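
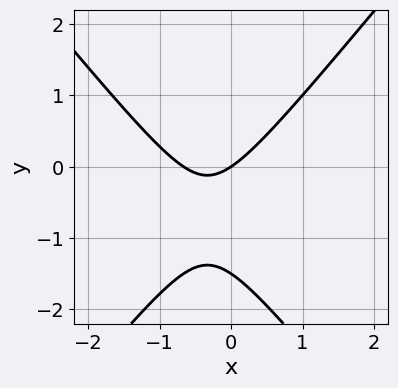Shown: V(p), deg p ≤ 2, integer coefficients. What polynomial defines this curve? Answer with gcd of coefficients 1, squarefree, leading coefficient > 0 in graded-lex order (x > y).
First, the degree is 2 — no degree-1 curve has this shape.
Then, reading off the gridlines: it crosses the x-axis at the gridline x = 0; one y-axis crossing is at y = 0.
Finally, putting this together gives p.

3*x^2 - 2*y^2 + 2*x - 3*y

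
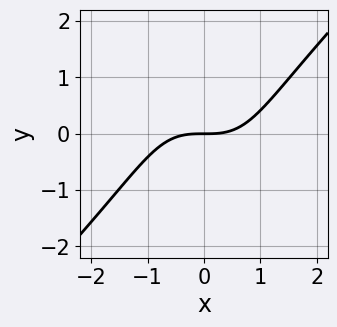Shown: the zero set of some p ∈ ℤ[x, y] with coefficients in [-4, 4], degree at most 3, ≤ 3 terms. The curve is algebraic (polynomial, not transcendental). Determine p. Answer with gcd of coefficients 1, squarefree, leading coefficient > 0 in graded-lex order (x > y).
1. deg p = 3. A generic line meets the curve in up to 3 points.
2. Reading off the gridlines: one y-axis crossing is at y = 0; one x-axis crossing is at x = 0.
3. Assembling these constraints gives the stated polynomial.

x^3 - x*y^2 - 2*y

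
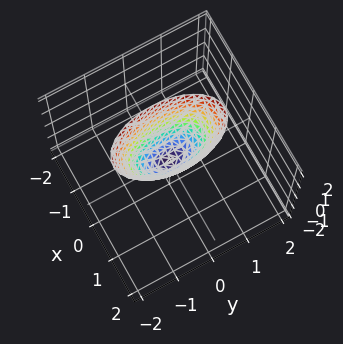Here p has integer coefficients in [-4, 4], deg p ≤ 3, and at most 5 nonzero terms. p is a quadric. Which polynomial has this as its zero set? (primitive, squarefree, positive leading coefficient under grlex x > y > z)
3*x^2 + y^2 - z

Degree: a paraboloid; a quadric, so deg p = 2.
Symmetries: the y ↦ −y reflection is a symmetry, so y appears only in even powers; mirror symmetry x ↦ −x ⇒ only even powers of x.
Against the integer gridlines: it crosses the z-axis at the gridline z = 0; one y-axis crossing is at y = 0; one x-axis crossing is at x = 0.
Assembling these constraints gives the stated polynomial.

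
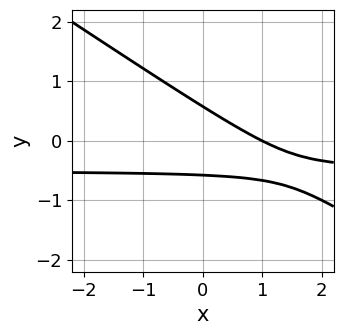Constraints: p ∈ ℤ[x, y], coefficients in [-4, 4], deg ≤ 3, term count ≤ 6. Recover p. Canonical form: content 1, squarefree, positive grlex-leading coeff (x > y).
2*x*y + 3*y^2 + x - 1

1. Degree: the shape is more complex than any degree-1 curve, so deg p = 2.
2. Against the integer gridlines: it crosses the x-axis at the gridline x = 1.
3. These observations pin down the coefficients.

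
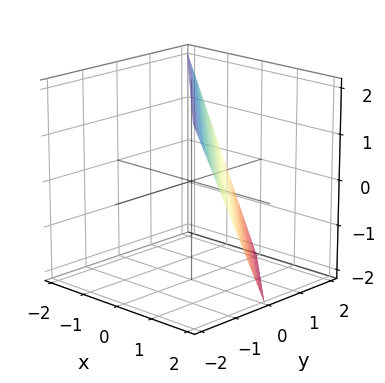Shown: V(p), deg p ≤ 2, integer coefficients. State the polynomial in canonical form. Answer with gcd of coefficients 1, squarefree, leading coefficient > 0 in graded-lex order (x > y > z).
2*x + 2*y + z - 2

First, deg p = 1. The surface is flat (a plane).
Then, from the visible intercepts: it crosses the x-axis at the gridline x = 1; one y-axis crossing is at y = 1; it crosses the z-axis at the gridline z = 2.
Finally, together with the visible shape, these determine p as stated.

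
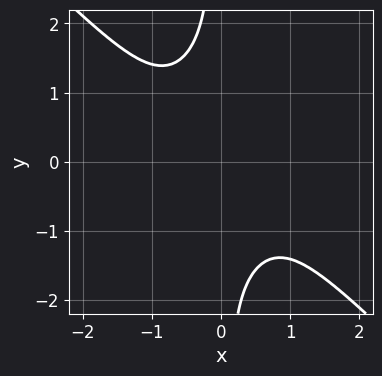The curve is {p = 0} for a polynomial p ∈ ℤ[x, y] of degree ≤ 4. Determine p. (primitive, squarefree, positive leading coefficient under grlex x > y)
1. Degree: a generic line meets the curve in up to 4 points, so deg p = 4.
2. Checking where it meets the axes: it misses every integer gridline on the x-axis; no y-intercept at any integer in the box.
3. Putting this together gives p.

2*x^4 - x^3*y + 3*x*y^3 + y^2 + 3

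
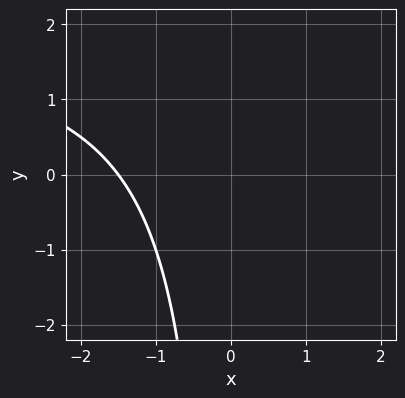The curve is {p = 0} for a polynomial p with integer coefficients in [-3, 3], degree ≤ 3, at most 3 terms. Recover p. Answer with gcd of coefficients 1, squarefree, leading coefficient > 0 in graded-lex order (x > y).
x*y - 2*x - 3

deg p = 2.
From the visible intercepts: the curve avoids every integer y-axis point in the box.
Solving for integer coefficients yields p as stated.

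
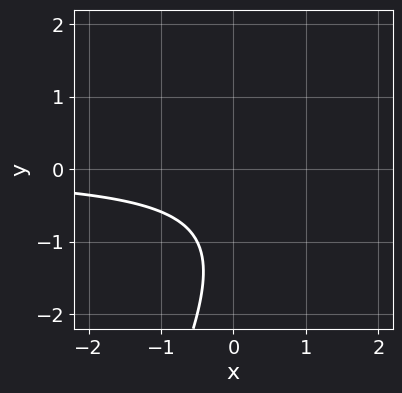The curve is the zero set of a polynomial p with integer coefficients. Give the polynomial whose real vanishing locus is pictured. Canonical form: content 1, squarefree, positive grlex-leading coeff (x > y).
First, degree: no degree-1 curve has this shape, so deg p = 2.
Next, reading off the gridlines: it misses every integer gridline on the y-axis; no x-intercept at any integer in the box.
Finally, solving for integer coefficients yields p as stated.

2*x*y - y^2 - 2*y - 2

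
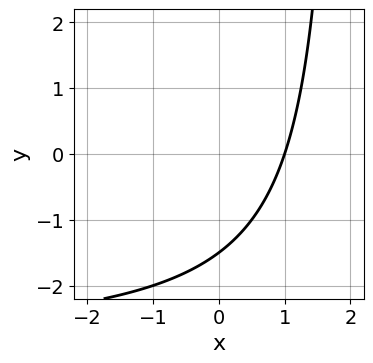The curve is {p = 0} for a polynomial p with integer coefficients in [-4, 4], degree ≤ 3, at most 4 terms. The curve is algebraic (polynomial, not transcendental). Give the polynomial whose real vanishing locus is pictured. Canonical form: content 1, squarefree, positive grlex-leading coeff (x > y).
x*y + 3*x - 2*y - 3

1. deg p = 2. The shape is more complex than any degree-1 curve.
2. Checking where it meets the axes: one x-axis crossing is at x = 1.
3. Fitting integer coefficients to these (and the overall shape) gives p.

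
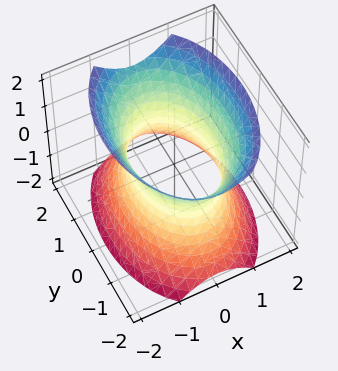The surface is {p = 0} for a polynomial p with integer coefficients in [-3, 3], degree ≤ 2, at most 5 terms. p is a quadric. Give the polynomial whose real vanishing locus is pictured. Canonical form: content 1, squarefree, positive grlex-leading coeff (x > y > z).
2*x^2 + y^2 - z^2 - 2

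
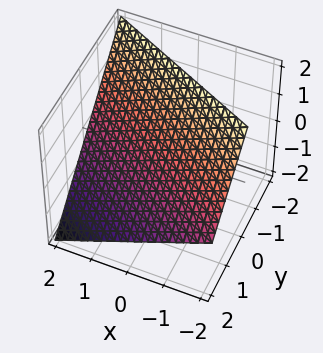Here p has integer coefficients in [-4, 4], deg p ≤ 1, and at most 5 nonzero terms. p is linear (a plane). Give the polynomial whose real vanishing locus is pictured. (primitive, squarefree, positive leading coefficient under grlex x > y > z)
x + 2*y + 2*z - 2

1. The degree is 1 — every cross-section is a straight line — this is a plane.
2. Checking where it meets the axes: it crosses the x-axis at the gridline x = 2; it meets the z-axis at z = 1 (among the integer gridlines).
3. Together with the visible shape, these determine p as stated. Check: (0, 1, 0) on the y-axis lies on the surface, and p(0, 1, 0) = 0. ✓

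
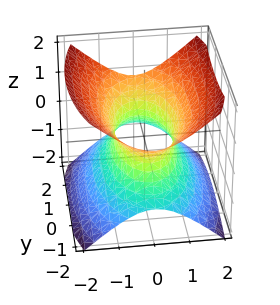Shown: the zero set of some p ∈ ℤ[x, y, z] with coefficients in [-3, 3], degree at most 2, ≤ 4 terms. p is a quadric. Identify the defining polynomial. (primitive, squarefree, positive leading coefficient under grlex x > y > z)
3*x^2 + y^2 - 3*z^2 - 2

1. deg p = 2. An hourglass — one-sheet hyperboloid; a quadric.
2. Symmetries: the x ↦ −x reflection is a symmetry, so x appears only in even powers; mirror symmetry z ↦ −z ⇒ only even powers of z; it's symmetric under y → −y, forcing even powers of y.
3. Reading off the gridlines: no z-intercept at any integer in the box.
4. Together with the visible shape, these determine p as stated.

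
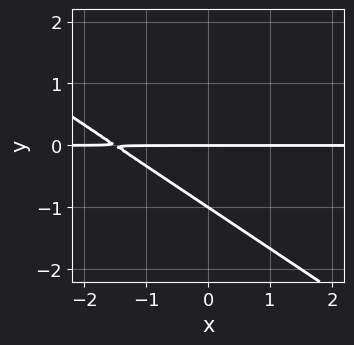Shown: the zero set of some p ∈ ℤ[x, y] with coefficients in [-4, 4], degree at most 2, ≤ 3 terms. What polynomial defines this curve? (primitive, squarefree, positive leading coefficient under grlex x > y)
2*x*y + 3*y^2 + 3*y

deg p = 2.
Checking where it meets the axes: every point of the x-axis in the box is on the curve; the y-axis gridline crossings are at y ∈ {-1, 0}.
Putting this together gives p.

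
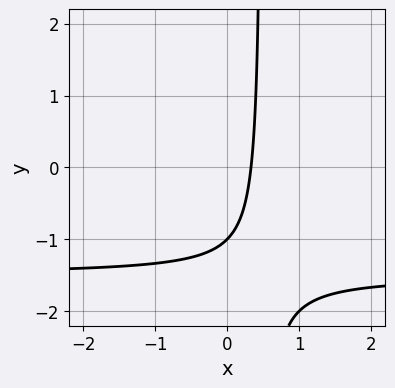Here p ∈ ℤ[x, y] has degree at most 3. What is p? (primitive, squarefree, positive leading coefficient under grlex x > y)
2*x*y + 3*x - y - 1

(a) Degree: the shape is more complex than any degree-1 curve, so deg p = 2.
(b) From the visible intercepts: one y-axis crossing is at y = -1.
(c) The integer polynomial consistent with all of this is the stated p.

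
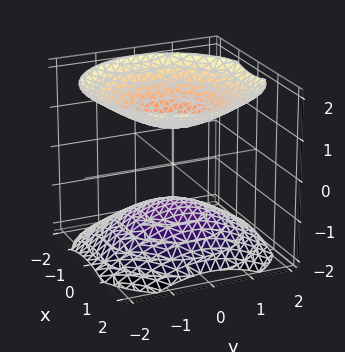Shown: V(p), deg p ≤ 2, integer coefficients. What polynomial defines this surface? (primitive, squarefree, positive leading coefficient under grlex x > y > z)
2*x^2 + 2*y^2 - 3*z^2 + 3

1. The picture has 2 separate pieces.
2. The degree is 2 — no degree-1 surface has this shape.
3. Symmetry: every cross-section ⟂ z is a circle, so x, y appear only via x² + y².
4. Checking where it meets the axes: the z-axis gridline crossings are at z ∈ {-1, 1}; no y-intercept at any integer in the box; no x-intercept at any integer in the box.
5. Fitting integer coefficients to these (and the overall shape) gives p.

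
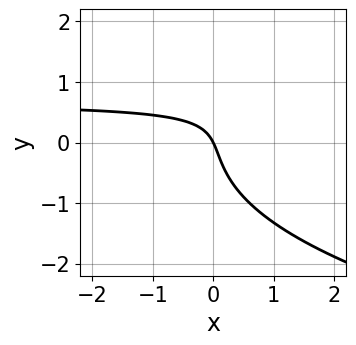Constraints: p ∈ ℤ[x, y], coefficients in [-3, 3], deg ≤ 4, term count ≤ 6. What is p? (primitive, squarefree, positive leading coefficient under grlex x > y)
2*y^3 - 3*x*y + 2*x + y

(a) The degree is 3 — the shape is more complex than any degree-2 curve.
(b) Reading off the gridlines: it meets the y-axis at y = 0 (among the integer gridlines); one x-axis crossing is at x = 0.
(c) Matching integer coefficients to the picture gives p.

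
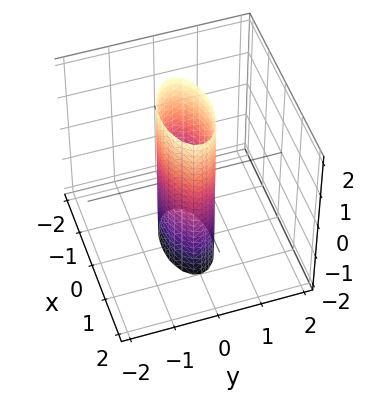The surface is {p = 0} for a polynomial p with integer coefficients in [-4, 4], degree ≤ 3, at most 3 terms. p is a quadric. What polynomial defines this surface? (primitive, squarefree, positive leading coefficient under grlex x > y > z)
x^2 + 3*y^2 - 1

(a) deg p = 2. A cylinder; a quadric.
(b) Symmetries: the z ↦ −z reflection is a symmetry, so z appears only in even powers; it's symmetric under x → −x, forcing even powers of x; mirror symmetry y ↦ −y ⇒ only even powers of y.
(c) Against the integer gridlines: among the integer gridlines, it crosses the x-axis at x ∈ {-1, 1}; it misses every integer gridline on the z-axis.
(d) Putting this together gives p.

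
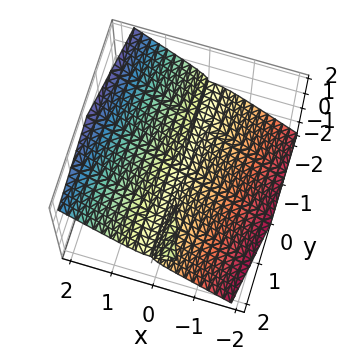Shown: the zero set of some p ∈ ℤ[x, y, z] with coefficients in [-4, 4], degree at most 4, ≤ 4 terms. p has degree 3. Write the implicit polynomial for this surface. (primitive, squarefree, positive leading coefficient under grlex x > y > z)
2*x^3 - x*y*z - 2*z^3

(a) There are 3 components. Treating them together as one polynomial.
(b) deg p = 3. A generic line meets the surface in up to 3 points.
(c) Reading off the gridlines: one x-axis crossing is at x = 0; it crosses the z-axis at the gridline z = 0.
(d) The integer polynomial consistent with all of this is the stated p. Check: (0, 2, 0) on the y-axis lies on the surface, and p(0, 2, 0) = 0. ✓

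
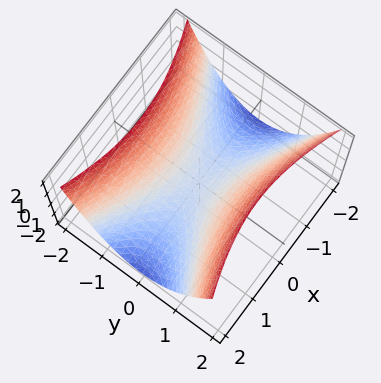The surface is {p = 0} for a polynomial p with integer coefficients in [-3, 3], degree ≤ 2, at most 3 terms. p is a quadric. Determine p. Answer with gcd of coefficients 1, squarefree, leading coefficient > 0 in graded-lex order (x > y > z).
x^2 - 3*y^2 + 3*z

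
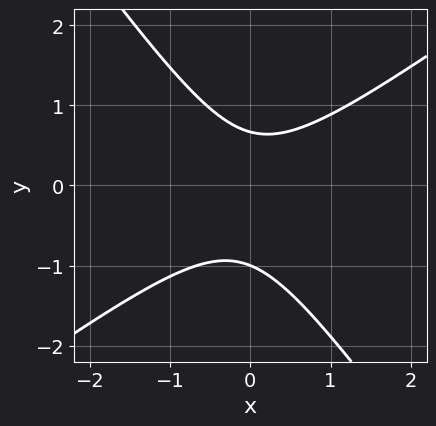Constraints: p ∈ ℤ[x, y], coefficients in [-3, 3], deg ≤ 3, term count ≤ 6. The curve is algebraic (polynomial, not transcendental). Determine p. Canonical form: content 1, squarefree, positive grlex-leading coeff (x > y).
3*x^2 - 2*x*y - 3*y^2 - y + 2

First, degree: the shape is more complex than any degree-1 curve, so deg p = 2.
Next, against the integer gridlines: it crosses the y-axis at the gridline y = -1; the curve avoids every integer x-axis point in the box.
Finally, the integer polynomial consistent with all of this is the stated p.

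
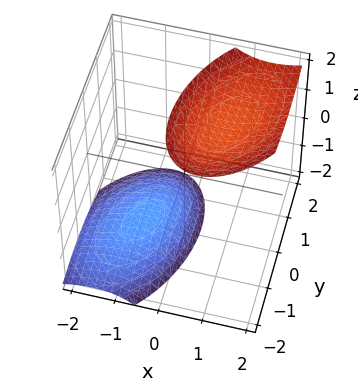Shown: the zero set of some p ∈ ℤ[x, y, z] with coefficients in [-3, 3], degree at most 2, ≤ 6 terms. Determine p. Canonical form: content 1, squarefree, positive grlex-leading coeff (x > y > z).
2*x^2 - x*y - 2*x*z + y^2 - z^2 + 3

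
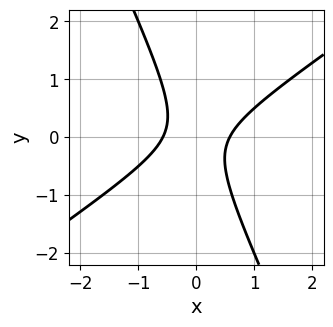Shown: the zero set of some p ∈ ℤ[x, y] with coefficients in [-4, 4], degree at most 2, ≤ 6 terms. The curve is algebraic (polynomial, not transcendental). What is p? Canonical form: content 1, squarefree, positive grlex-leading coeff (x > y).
The degree is 2 — no degree-1 curve has this shape.
From the axis intercepts and sections: the curve avoids every integer y-axis point in the box.
Matching integer coefficients to the picture gives p.

3*x^2 - 3*x*y - 2*y^2 - 1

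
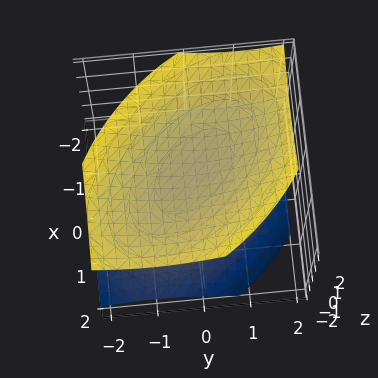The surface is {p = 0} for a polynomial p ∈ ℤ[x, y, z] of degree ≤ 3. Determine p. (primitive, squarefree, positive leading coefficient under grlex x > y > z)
I count 2 distinct pieces.
Degree: no degree-1 surface has this shape, so deg p = 2.
Observable constraints: it misses every integer gridline on the x-axis; no y-intercept at any integer in the box.
Assembling these constraints gives the stated polynomial.

2*x^2 + 2*x*y + 2*y^2 - 3*z^2 + 2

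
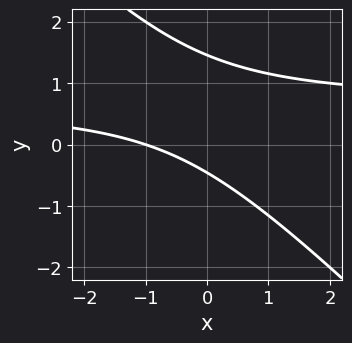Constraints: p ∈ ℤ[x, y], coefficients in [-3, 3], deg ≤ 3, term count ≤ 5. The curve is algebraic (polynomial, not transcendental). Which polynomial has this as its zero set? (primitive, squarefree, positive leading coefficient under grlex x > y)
1. The degree is 2 — the shape is more complex than any degree-1 curve.
2. From the visible intercepts: it meets the x-axis at x = -1 (among the integer gridlines).
3. The integer polynomial consistent with all of this is the stated p.

3*x*y + 3*y^2 - 2*x - 3*y - 2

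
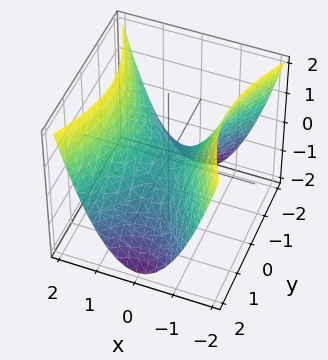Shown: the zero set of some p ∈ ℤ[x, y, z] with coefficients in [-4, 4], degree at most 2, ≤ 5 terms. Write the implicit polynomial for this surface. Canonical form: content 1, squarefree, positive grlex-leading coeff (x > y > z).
Degree: a hyperbolic paraboloid; a quadric, so deg p = 2.
Symmetries: it's symmetric under x → −x, forcing even powers of x; mirror symmetry y ↦ −y ⇒ only even powers of y.
From the axis intercepts and sections: it meets the x-axis at x = 0 (among the integer gridlines); it meets the z-axis at z = 0 (among the integer gridlines); it meets the y-axis at y = 0 (among the integer gridlines).
These observations pin down the coefficients.

2*x^2 - y^2 - 2*z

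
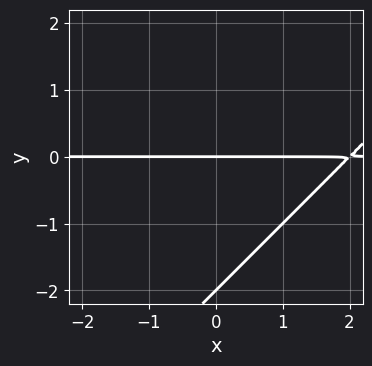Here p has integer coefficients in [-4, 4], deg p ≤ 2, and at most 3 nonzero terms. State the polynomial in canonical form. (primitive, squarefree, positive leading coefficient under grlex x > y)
x*y - y^2 - 2*y

First, degree: a generic line meets the curve in up to 2 points, so deg p = 2.
Next, checking where it meets the axes: the y-axis gridline crossings are at y ∈ {-2, 0}; the visible x-axis segment lies entirely on the curve.
Finally, matching integer coefficients to the picture gives p.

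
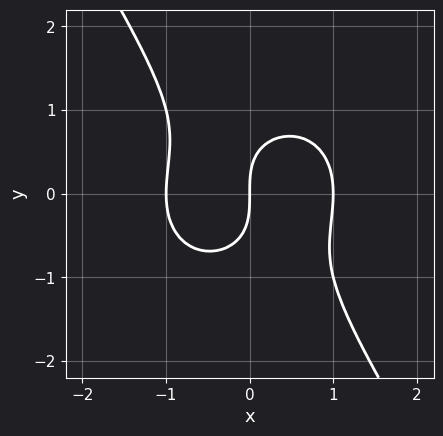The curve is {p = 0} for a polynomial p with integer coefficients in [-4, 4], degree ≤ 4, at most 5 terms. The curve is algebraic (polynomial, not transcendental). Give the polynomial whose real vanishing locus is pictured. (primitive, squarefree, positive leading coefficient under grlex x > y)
3*x^3 + 2*x*y^2 + 2*y^3 - 3*x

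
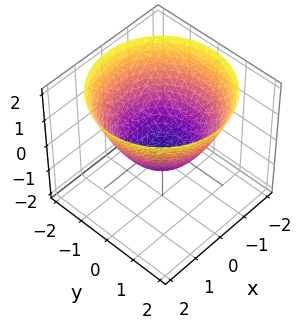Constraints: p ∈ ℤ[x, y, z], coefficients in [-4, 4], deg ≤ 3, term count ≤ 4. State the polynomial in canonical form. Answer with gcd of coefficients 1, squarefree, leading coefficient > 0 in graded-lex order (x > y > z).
2*x^2 + 2*y^2 - 3*z - 2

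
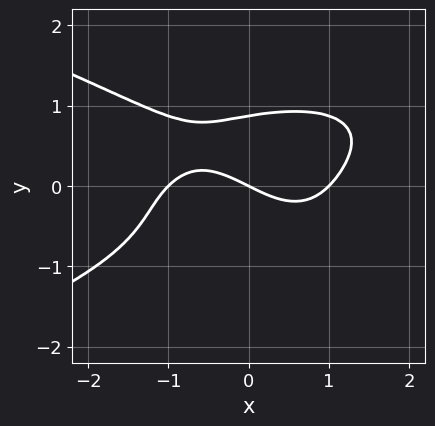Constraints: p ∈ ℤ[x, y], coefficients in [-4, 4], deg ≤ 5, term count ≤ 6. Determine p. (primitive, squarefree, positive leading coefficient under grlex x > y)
deg p = 4. The shape is more complex than any degree-3 curve.
Reading off the gridlines: it crosses the y-axis at the gridline y = 0; the x-axis gridline crossings are at x ∈ {-1, 0, 1}.
These observations pin down the coefficients.

3*y^4 + x^3 - x - 2*y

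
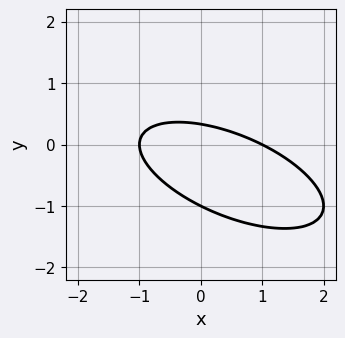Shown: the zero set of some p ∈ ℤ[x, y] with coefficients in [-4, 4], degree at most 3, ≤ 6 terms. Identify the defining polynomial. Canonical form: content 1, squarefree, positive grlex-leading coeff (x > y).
First, deg p = 2. No degree-1 curve has this shape.
Then, against the integer gridlines: among the integer gridlines, it crosses the x-axis at x ∈ {-1, 1}; one y-axis crossing is at y = -1.
Finally, putting this together gives p.

x^2 + 2*x*y + 3*y^2 + 2*y - 1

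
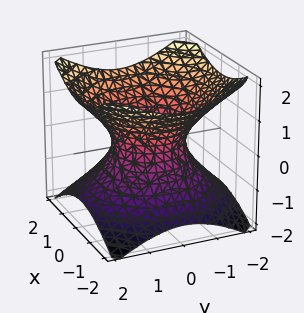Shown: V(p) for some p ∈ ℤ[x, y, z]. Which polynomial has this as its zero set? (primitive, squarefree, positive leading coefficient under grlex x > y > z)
1. deg p = 2. One connected sheet with a waist; a quadric.
2. Symmetries: mirror symmetry z ↦ −z ⇒ only even powers of z; the z-axis is an axis of rotation, so x and y enter only as x² + y².
3. Checking where it meets the axes: a circular section at z = 1 has radius between 1 and 2; the y-axis gridline crossings are at y ∈ {-1, 1}; among the integer gridlines, it crosses the x-axis at x ∈ {-1, 1}; it misses every integer gridline on the z-axis.
4. The integer polynomial consistent with all of this is the stated p.

2*x^2 + 2*y^2 - 3*z^2 - 2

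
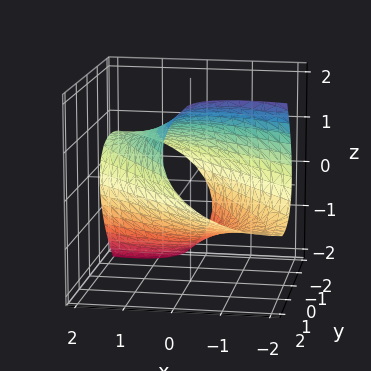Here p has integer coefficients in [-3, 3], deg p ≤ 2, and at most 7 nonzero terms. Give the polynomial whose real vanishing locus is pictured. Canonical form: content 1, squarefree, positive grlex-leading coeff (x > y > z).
Degree: a generic line meets the surface in up to 2 points, so deg p = 2.
Solving for integer coefficients yields p as stated.

x^2 + 2*x*y + y^2 - 2*y*z + 2*z^2 - 3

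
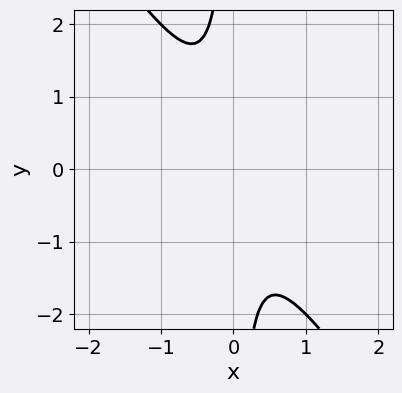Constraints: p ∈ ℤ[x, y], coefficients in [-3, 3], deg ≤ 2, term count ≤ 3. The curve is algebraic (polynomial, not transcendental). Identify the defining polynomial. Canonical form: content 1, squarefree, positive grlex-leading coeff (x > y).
(a) deg p = 2. A generic line meets the curve in up to 2 points.
(b) Reading off the gridlines: the curve avoids every integer y-axis point in the box; the curve avoids every integer x-axis point in the box.
(c) Assembling these constraints gives the stated polynomial.

3*x^2 + 2*x*y + 1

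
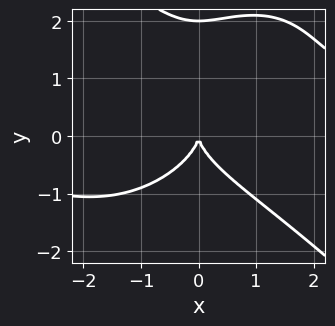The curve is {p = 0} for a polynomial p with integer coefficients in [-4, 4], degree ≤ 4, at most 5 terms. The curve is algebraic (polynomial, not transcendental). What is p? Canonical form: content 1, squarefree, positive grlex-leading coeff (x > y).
x^3*y + y^4 - 2*y^3 - 3*x^2

The degree is 4 — the shape is more complex than any degree-3 curve.
From the axis intercepts and sections: one x-axis crossing is at x = 0; the y-axis gridline crossings are at y ∈ {0, 2}.
Together with the visible shape, these determine p as stated.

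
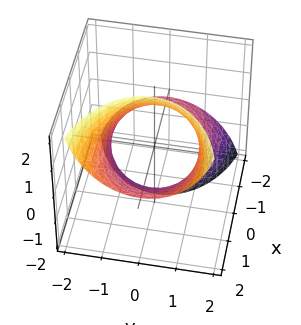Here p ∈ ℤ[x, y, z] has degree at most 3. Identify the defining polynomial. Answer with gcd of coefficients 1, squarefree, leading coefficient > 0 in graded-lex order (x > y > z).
x^2 - 3*x*z + 2*y^2 + z^2 - 3

Degree: the shape is more complex than any degree-1 surface, so deg p = 2.
Solving for integer coefficients yields p as stated.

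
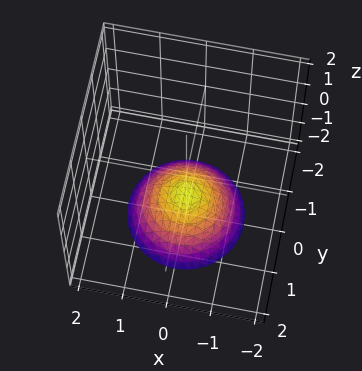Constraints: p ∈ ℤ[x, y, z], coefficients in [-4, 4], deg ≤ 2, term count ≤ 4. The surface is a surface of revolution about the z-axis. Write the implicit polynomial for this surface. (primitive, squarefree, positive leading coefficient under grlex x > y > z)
2*x^2 + 2*y^2 + 3*z + 3

First, deg p = 2. No degree-1 surface has this shape.
Next, symmetries: rotational symmetry about the z-axis ⇒ p depends on x, y only through x² + y².
Then, against the integer gridlines: a circular section at z = -2 has radius between 1 and 2; the surface avoids every integer x-axis point in the box; no y-intercept at any integer in the box.
Finally, putting this together gives p. Check: (0, 0, -1) on the z-axis lies on the surface, and p(0, 0, -1) = 0. ✓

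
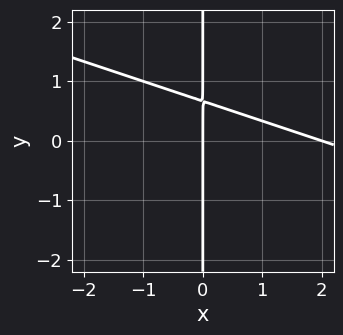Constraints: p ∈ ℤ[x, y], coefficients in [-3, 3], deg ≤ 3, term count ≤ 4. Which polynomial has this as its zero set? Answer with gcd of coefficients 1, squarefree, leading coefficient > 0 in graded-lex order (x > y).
x^2 + 3*x*y - 2*x

1. The degree is 2 — no degree-1 curve has this shape.
2. Against the integer gridlines: among the integer gridlines, it crosses the x-axis at x ∈ {0, 2}; every point of the y-axis in the box is on the curve.
3. Solving for integer coefficients yields p as stated.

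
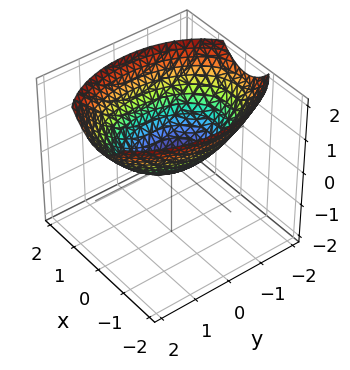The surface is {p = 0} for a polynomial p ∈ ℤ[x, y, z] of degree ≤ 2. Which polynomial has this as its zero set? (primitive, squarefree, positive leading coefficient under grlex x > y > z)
2*x^2 + y^2 - 3*z

1. Degree: a paraboloid; a quadric, so deg p = 2.
2. Symmetries: mirror symmetry x ↦ −x ⇒ only even powers of x; it's symmetric under y → −y, forcing even powers of y.
3. Reading off the gridlines: one z-axis crossing is at z = 0; it crosses the x-axis at the gridline x = 0; one y-axis crossing is at y = 0.
4. Fitting integer coefficients to these (and the overall shape) gives p.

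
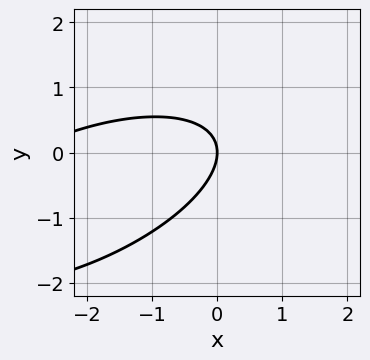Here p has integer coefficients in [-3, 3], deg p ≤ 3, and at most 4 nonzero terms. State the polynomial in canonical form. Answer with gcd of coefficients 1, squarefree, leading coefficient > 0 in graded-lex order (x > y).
x^2 - 2*x*y + 3*y^2 + 3*x

1. Degree: a generic line meets the curve in up to 2 points, so deg p = 2.
2. From the visible intercepts: it meets the y-axis at y = 0 (among the integer gridlines); one x-axis crossing is at x = 0.
3. Matching integer coefficients to the picture gives p.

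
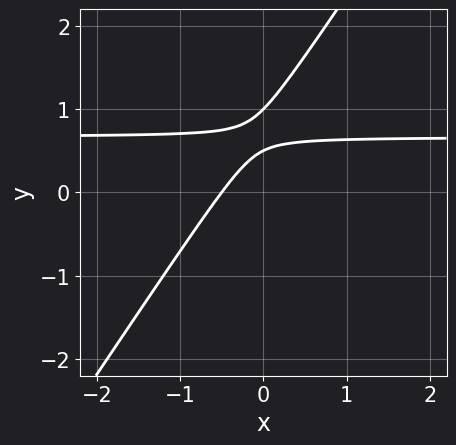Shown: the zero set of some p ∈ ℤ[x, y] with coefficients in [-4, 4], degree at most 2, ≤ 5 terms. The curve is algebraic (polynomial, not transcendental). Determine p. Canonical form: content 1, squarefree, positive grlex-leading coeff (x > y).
(a) The degree is 2 — the shape is more complex than any degree-1 curve.
(b) From the axis intercepts and sections: it meets the y-axis at y = 1 (among the integer gridlines).
(c) Putting this together gives p.

3*x*y - 2*y^2 - 2*x + 3*y - 1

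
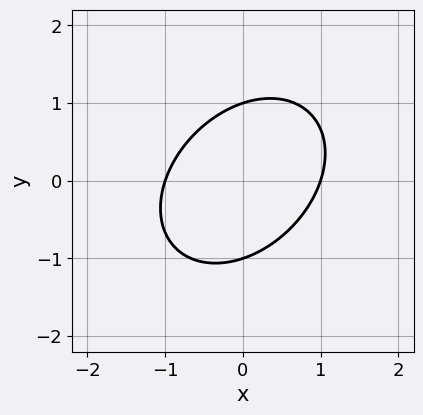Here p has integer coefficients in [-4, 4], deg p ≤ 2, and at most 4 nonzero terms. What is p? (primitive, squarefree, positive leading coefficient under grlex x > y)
The degree is 2 — no degree-1 curve has this shape.
Against the integer gridlines: among the integer gridlines, it crosses the x-axis at x ∈ {-1, 1}; among the integer gridlines, it crosses the y-axis at y ∈ {-1, 1}.
Putting this together gives p.

3*x^2 - 2*x*y + 3*y^2 - 3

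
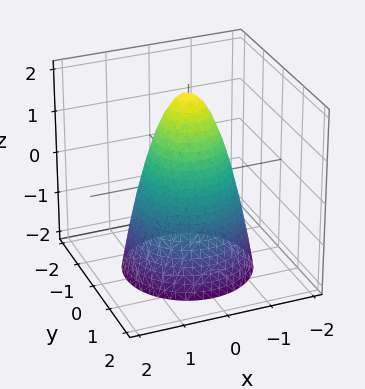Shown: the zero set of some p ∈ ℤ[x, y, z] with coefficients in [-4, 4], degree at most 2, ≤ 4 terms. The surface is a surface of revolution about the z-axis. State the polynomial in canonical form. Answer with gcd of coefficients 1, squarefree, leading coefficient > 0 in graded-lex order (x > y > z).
1. Degree: the shape is more complex than any degree-1 surface, so deg p = 2.
2. Symmetry: the surface is invariant under rotation about z: p = q(x² + y², z).
3. Reading off the gridlines: one z-axis crossing is at z = 2; the y-axis gridline crossings are at y ∈ {-1, 1}; a circular section at z = -2 has radius between 1 and 2; the x-axis gridline crossings are at x ∈ {-1, 1}.
4. Putting this together gives p.

2*x^2 + 2*y^2 + z - 2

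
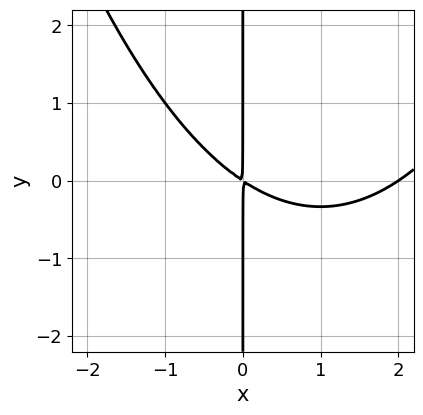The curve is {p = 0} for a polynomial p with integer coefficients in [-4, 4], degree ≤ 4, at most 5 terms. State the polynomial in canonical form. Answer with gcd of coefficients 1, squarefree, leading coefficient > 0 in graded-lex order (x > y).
x^3 - 2*x^2 - 3*x*y

1. The degree is 3 — a generic line meets the curve in up to 3 points.
2. Checking where it meets the axes: every point of the y-axis in the box is on the curve; it crosses the x-axis at the gridline x = 2.
3. Matching integer coefficients to the picture gives p.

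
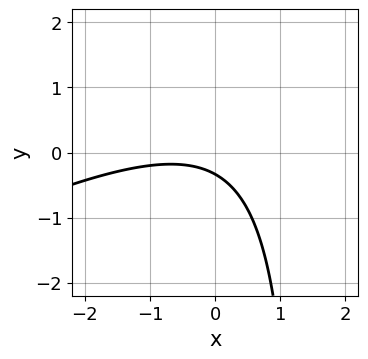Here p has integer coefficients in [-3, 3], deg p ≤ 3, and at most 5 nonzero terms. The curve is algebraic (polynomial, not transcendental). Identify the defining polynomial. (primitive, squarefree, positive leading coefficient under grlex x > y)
x^2 - 2*x*y + x + 3*y + 1

(a) The degree is 2 — the shape is more complex than any degree-1 curve.
(b) Reading off the gridlines: no x-intercept at any integer in the box.
(c) These observations pin down the coefficients.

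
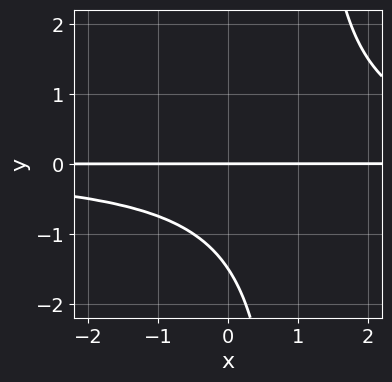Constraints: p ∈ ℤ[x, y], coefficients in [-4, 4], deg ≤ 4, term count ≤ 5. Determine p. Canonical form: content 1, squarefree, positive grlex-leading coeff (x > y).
2*x*y^2 - 2*y^2 - 3*y

First, the degree is 3 — a generic line meets the curve in up to 3 points.
Then, against the integer gridlines: the visible x-axis segment lies entirely on the curve; it crosses the y-axis at the gridline y = 0.
Finally, solving for integer coefficients yields p as stated.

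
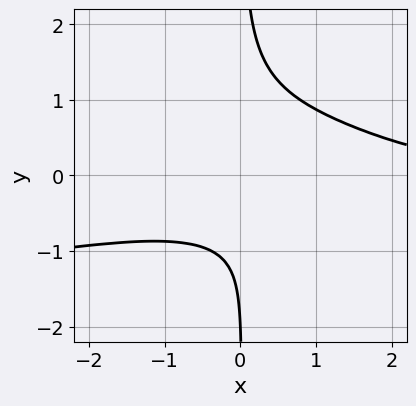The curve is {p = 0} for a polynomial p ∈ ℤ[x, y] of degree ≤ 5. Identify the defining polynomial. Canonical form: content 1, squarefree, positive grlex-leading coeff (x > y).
Degree: a generic line meets the curve in up to 4 points, so deg p = 4.
Observable constraints: it misses every integer gridline on the x-axis; it meets the y-axis at y = -2 (among the integer gridlines).
Assembling these constraints gives the stated polynomial.

3*x*y^3 + x^2*y - y - 2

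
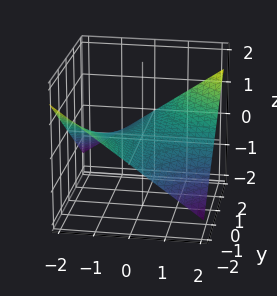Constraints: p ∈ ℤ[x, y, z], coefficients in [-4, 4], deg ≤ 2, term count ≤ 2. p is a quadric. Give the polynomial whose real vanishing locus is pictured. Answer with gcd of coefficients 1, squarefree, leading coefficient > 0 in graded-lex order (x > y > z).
x*y - 3*z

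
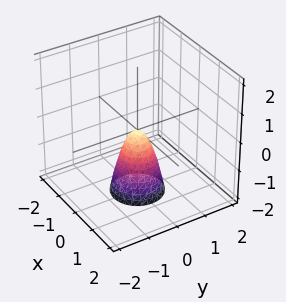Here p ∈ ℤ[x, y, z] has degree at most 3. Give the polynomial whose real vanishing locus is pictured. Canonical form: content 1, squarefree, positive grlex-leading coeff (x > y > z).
deg p = 2. A paraboloid; a quadric.
Symmetries: rotational symmetry about the z-axis ⇒ p depends on x, y only through x² + y².
Against the integer gridlines: a circular section at z = -1 has radius between 0 and 1; it crosses the x-axis at the gridline x = 0; one z-axis crossing is at z = 0; one y-axis crossing is at y = 0.
These observations pin down the coefficients.

3*x^2 + 3*y^2 + z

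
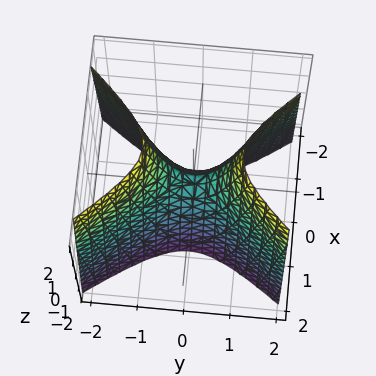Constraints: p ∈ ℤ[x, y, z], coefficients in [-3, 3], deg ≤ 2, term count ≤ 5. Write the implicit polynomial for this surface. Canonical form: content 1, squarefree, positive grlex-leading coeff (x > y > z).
3*x^2 - 2*y^2 + z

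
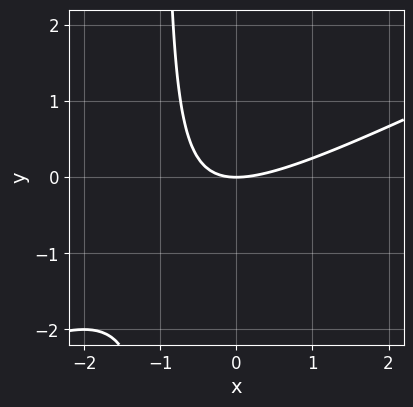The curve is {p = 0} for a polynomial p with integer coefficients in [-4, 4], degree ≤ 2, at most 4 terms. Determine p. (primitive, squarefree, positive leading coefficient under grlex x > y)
x^2 - 2*x*y - 2*y

(a) Degree: a generic line meets the curve in up to 2 points, so deg p = 2.
(b) Against the integer gridlines: one x-axis crossing is at x = 0; it meets the y-axis at y = 0 (among the integer gridlines).
(c) The integer polynomial consistent with all of this is the stated p.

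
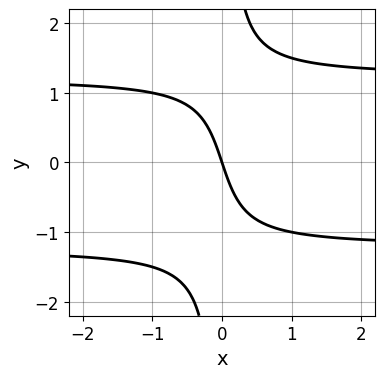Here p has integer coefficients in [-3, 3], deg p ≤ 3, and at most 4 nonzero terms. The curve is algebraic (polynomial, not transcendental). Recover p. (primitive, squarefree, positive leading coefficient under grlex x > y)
2*x*y^2 - 3*x - y

(a) The degree is 3 — the shape is more complex than any degree-2 curve.
(b) Reading off the gridlines: it crosses the x-axis at the gridline x = 0; it meets the y-axis at y = 0 (among the integer gridlines).
(c) Together with the visible shape, these determine p as stated.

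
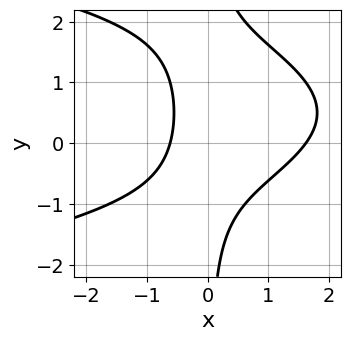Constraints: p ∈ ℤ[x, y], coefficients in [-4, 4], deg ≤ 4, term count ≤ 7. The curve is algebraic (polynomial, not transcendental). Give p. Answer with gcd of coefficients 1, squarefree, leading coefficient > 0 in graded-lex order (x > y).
x*y^2 + x^2 - x*y - x - 1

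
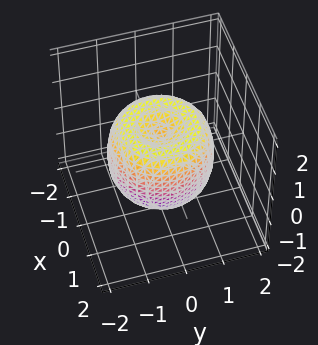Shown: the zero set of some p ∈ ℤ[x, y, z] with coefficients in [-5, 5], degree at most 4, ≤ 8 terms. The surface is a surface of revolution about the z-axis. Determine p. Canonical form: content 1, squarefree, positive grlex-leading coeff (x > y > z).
(a) Degree: a generic line meets the surface in up to 4 points, so deg p = 4.
(b) By symmetry, every cross-section ⟂ z is a circle, so x, y appear only via x² + y².
(c) Against the integer gridlines: a circular section at z = -1 has radius between 0 and 1.
(d) The integer polynomial consistent with all of this is the stated p.

2*x^4 + 4*x^2*y^2 + 2*y^4 - 3*x^2 - 3*y^2 + 2*z^2 - 1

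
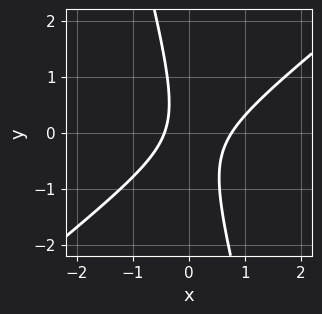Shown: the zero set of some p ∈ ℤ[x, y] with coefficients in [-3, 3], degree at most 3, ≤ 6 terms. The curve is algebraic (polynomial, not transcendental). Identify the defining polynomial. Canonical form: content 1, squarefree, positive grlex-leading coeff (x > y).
3*x^2 - 3*x*y - y^2 - x - 1

(a) The degree is 2 — the shape is more complex than any degree-1 curve.
(b) Reading off the gridlines: no y-intercept at any integer in the box.
(c) Together with the visible shape, these determine p as stated.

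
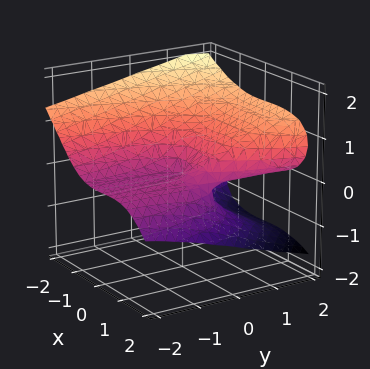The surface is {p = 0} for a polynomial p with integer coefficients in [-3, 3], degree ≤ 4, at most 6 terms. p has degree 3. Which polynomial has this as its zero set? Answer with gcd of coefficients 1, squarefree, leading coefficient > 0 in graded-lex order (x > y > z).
x^3 + 3*z^3 - x^2 - 3*y*z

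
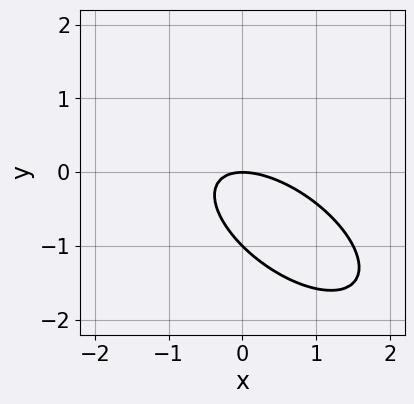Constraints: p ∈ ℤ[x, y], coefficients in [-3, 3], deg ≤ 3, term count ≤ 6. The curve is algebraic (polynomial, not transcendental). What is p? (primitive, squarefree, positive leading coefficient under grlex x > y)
(a) The degree is 2 — a generic line meets the curve in up to 2 points.
(b) Reading off the gridlines: among the integer gridlines, it crosses the y-axis at y ∈ {-1, 0}; one x-axis crossing is at x = 0.
(c) Putting this together gives p.

2*x^2 + 3*x*y + 3*y^2 + 3*y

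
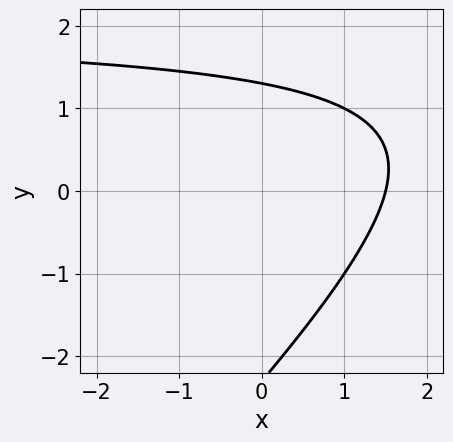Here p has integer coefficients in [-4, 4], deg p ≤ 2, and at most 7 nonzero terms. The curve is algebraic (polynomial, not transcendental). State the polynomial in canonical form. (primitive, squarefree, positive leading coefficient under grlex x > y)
x*y - y^2 - 2*x - y + 3

First, the degree is 2 — no degree-1 curve has this shape.
Finally, the integer polynomial consistent with all of this is the stated p.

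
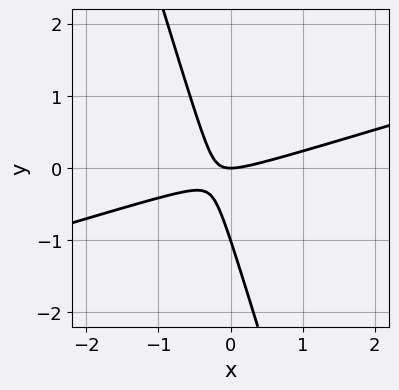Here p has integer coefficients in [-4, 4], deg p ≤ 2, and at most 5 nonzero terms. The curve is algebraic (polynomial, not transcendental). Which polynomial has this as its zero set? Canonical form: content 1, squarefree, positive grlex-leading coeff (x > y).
(a) Degree: the shape is more complex than any degree-1 curve, so deg p = 2.
(b) From the axis intercepts and sections: among the integer gridlines, it crosses the y-axis at y ∈ {-1, 0}; one x-axis crossing is at x = 0.
(c) These observations pin down the coefficients.

x^2 - 3*x*y - y^2 - y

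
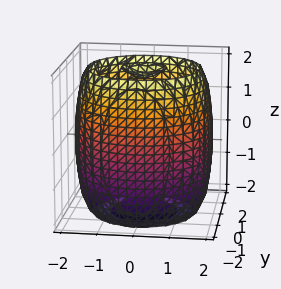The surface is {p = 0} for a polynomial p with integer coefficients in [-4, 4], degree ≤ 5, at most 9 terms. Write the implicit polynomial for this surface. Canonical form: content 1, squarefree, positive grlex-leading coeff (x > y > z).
x^4 + 2*x^2*y^2 + y^4 - 3*x^2 - 3*y^2 + z^2 - 3

1. I count 3 distinct pieces. Treating them together as one polynomial.
2. deg p = 4. The shape is more complex than any degree-3 surface.
3. Symmetries: rotational symmetry about the z-axis ⇒ p depends on x, y only through x² + y².
4. Reading off the gridlines: a circular section at z = 2 has radius between 0 and 1.
5. These observations pin down the coefficients.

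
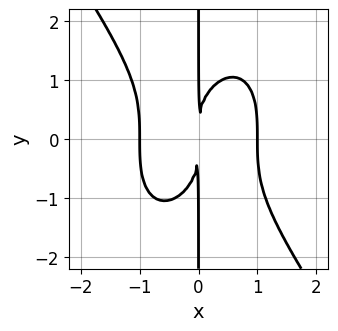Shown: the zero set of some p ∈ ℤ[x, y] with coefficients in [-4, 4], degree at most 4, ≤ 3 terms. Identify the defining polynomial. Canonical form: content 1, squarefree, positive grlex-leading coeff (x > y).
First, the degree is 4 — a generic line meets the curve in up to 4 points.
Then, reading off the gridlines: every point of the y-axis in the box is on the curve; the x-axis gridline crossings are at x ∈ {-1, 1}.
Finally, putting this together gives p.

3*x^4 + x*y^3 - 3*x^2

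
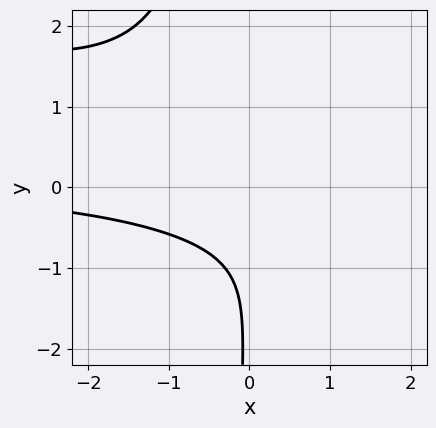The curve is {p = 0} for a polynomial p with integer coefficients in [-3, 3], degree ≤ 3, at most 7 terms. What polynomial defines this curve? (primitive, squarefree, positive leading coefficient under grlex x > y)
x^2*y + 3*x*y^2 + y^2 + 3*y + 3

(a) deg p = 3.
(b) Against the integer gridlines: the curve avoids every integer y-axis point in the box; no x-intercept at any integer in the box.
(c) The integer polynomial consistent with all of this is the stated p.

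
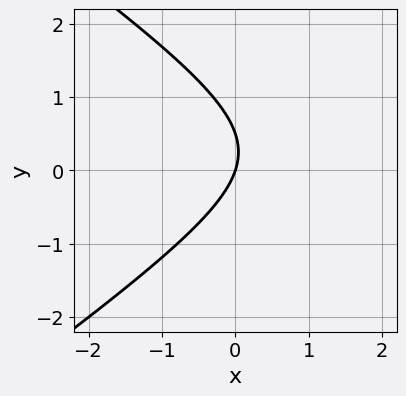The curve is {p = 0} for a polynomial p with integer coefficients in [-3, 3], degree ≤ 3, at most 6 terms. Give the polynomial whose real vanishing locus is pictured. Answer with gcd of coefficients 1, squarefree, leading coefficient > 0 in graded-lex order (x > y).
(a) The degree is 2 — a generic line meets the curve in up to 2 points.
(b) From the visible intercepts: it crosses the x-axis at the gridline x = 0; one y-axis crossing is at y = 0.
(c) Putting this together gives p.

x^2 - 2*y^2 - 3*x + y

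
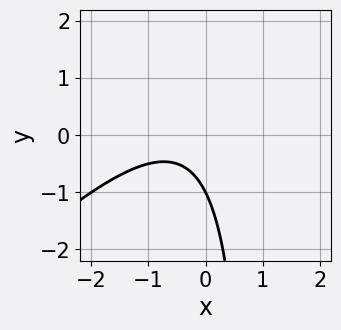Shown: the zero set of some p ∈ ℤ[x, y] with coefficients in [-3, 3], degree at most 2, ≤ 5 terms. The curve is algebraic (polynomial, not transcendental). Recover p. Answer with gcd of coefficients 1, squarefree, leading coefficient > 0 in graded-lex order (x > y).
x^2 - x*y + x + y + 1

(a) The degree is 2 — the shape is more complex than any degree-1 curve.
(b) Checking where it meets the axes: one y-axis crossing is at y = -1; no x-intercept at any integer in the box.
(c) Fitting integer coefficients to these (and the overall shape) gives p.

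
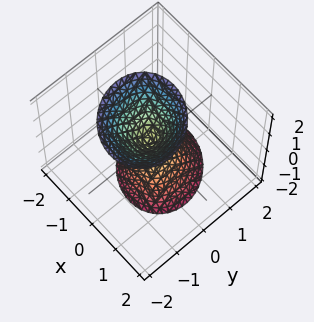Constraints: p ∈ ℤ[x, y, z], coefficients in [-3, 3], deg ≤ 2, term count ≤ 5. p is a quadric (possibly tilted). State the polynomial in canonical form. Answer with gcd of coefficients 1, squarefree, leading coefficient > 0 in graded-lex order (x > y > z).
The picture has 2 separate pieces. They look like related sheets of one shape, so recover p as a whole.
Degree: a generic line meets the surface in up to 2 points, so deg p = 2.
From the axis intercepts and sections: it crosses the y-axis at the gridline y = 0; one x-axis crossing is at x = 0; it crosses the z-axis at the gridline z = 0.
These observations pin down the coefficients.

3*x^2 + x*y + 3*y^2 + y*z - z^2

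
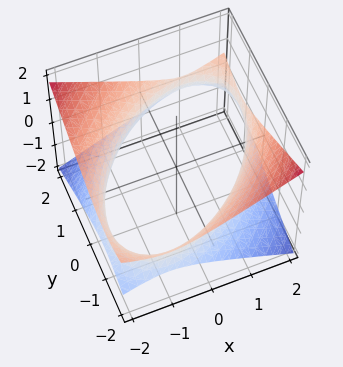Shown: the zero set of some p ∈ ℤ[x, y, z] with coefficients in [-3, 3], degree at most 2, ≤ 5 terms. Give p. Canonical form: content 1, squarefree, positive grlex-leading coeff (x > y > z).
x^2 - x*y + y^2 - 3*z^2 - 3

First, deg p = 2. No degree-1 surface has this shape.
Next, checking where it meets the axes: no z-intercept at any integer in the box.
Finally, together with the visible shape, these determine p as stated.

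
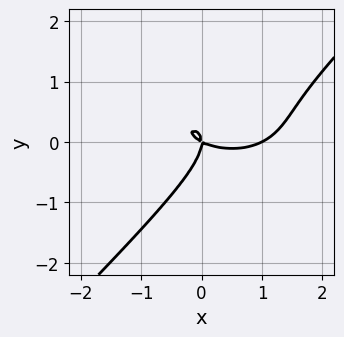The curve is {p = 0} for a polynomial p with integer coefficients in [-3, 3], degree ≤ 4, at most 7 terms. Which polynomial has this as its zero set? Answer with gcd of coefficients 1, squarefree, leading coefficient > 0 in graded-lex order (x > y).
x^3 + 2*x*y^2 - 3*y^3 - x^2 - 2*x*y

The degree is 3 — the shape is more complex than any degree-2 curve.
Against the integer gridlines: the x-axis gridline crossings are at x ∈ {0, 1}; one y-axis crossing is at y = 0.
Together with the visible shape, these determine p as stated.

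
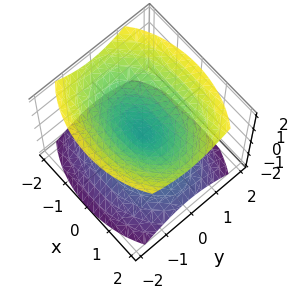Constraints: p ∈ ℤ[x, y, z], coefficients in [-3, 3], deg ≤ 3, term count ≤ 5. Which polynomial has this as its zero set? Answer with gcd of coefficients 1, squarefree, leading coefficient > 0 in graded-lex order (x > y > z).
x^2 + 2*y^2 - 2*z^2

1. There are 2 components. Treating them together as one polynomial.
2. deg p = 2. Two nappes meeting at a single point; a quadric.
3. Symmetries: the y ↦ −y reflection is a symmetry, so y appears only in even powers; mirror symmetry z ↦ −z ⇒ only even powers of z; the x ↦ −x reflection is a symmetry, so x appears only in even powers.
4. Checking where it meets the axes: one x-axis crossing is at x = 0; one y-axis crossing is at y = 0.
5. Matching integer coefficients to the picture gives p.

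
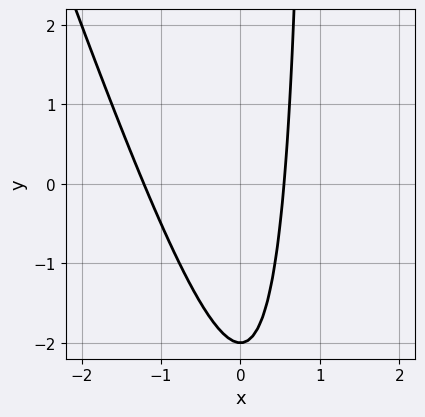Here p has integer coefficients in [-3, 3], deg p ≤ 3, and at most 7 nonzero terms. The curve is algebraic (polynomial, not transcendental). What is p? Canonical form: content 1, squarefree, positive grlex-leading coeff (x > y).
3*x^2 + x*y + 2*x - y - 2

(a) The degree is 2 — the shape is more complex than any degree-1 curve.
(b) Observable constraints: one y-axis crossing is at y = -2.
(c) Together with the visible shape, these determine p as stated.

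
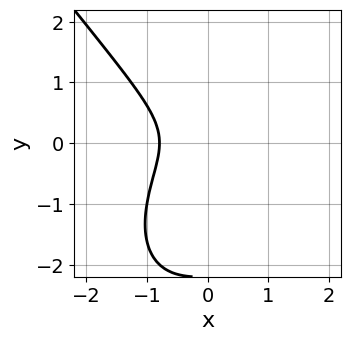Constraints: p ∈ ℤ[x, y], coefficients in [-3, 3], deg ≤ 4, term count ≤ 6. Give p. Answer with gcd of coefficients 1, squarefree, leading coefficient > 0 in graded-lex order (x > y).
2*x^3 + y^3 + 2*y^2 + 1

Degree: a generic line meets the curve in up to 3 points, so deg p = 3.
From the axis intercepts and sections: no y-intercept at any integer in the box.
Matching integer coefficients to the picture gives p.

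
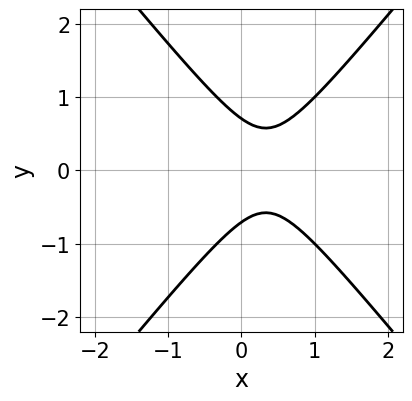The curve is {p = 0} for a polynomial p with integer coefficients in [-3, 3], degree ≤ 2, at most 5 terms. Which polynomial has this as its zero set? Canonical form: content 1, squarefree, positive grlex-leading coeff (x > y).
First, deg p = 2. No degree-1 curve has this shape.
Then, symmetries: the y ↦ −y reflection is a symmetry, so y appears only in even powers.
Next, from the visible intercepts: the curve avoids every integer x-axis point in the box.
Finally, assembling these constraints gives the stated polynomial.

3*x^2 - 2*y^2 - 2*x + 1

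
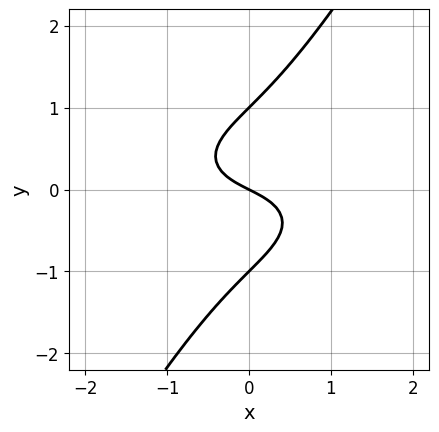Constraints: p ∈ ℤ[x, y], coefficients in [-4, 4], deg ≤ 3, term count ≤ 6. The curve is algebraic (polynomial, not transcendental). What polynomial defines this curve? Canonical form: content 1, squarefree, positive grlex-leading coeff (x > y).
First, deg p = 3.
Next, observable constraints: the y-axis gridline crossings are at y ∈ {-1, 0, 1}; it meets the x-axis at x = 0 (among the integer gridlines).
Finally, fitting integer coefficients to these (and the overall shape) gives p.

x^3 + 3*x*y^2 - 2*y^3 + x + 2*y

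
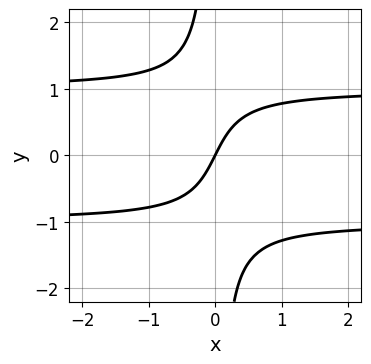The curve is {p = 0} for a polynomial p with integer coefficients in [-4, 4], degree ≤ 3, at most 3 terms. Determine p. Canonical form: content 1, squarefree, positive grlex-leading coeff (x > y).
2*x*y^2 - 2*x + y

(a) Degree: no degree-2 curve has this shape, so deg p = 3.
(b) From the axis intercepts and sections: one x-axis crossing is at x = 0; one y-axis crossing is at y = 0.
(c) The integer polynomial consistent with all of this is the stated p.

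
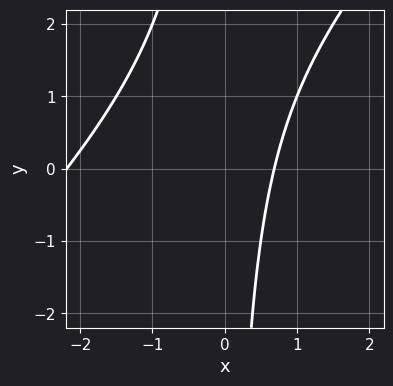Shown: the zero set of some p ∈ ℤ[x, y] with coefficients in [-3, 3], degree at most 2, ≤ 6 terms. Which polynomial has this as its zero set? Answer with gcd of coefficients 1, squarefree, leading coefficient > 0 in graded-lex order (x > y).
2*x^2 - 2*x*y + 3*x - 3

1. Degree: no degree-1 curve has this shape, so deg p = 2.
2. Reading off the gridlines: no y-intercept at any integer in the box.
3. Solving for integer coefficients yields p as stated.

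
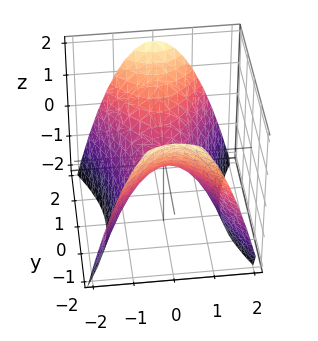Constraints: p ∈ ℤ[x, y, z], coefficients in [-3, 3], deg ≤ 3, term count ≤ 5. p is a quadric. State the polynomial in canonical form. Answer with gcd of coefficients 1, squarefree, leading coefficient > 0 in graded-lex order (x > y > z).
2*x^2 - y^2 + 2*z

1. deg p = 2. A hyperbolic paraboloid; a quadric.
2. Symmetries: mirror symmetry x ↦ −x ⇒ only even powers of x; the y ↦ −y reflection is a symmetry, so y appears only in even powers.
3. From the visible intercepts: it crosses the z-axis at the gridline z = 0; it crosses the x-axis at the gridline x = 0.
4. Assembling these constraints gives the stated polynomial.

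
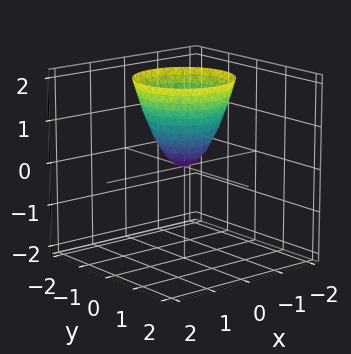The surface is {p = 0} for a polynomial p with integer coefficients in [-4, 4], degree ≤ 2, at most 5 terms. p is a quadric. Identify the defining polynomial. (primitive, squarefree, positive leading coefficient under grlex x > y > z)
(a) deg p = 2. A single bowl opening along one axis; a quadric.
(b) Symmetry: the surface is invariant under rotation about z: p = q(x² + y², z).
(c) Observable constraints: it meets the z-axis at z = 0 (among the integer gridlines); it crosses the y-axis at the gridline y = 0; one x-axis crossing is at x = 0.
(d) These observations pin down the coefficients.

3*x^2 + 3*y^2 - 2*z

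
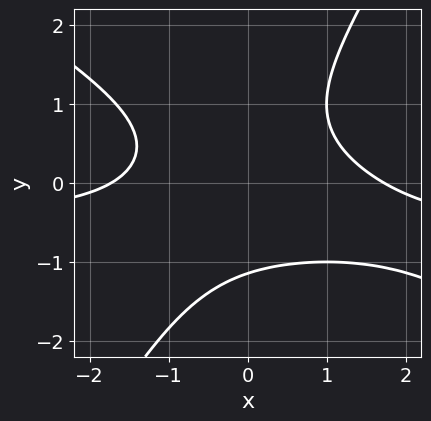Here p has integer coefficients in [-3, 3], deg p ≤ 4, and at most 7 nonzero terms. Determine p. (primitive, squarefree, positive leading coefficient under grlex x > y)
2*x^2*y + 2*x*y^2 - 2*y^3 + x^2 - 3

(a) deg p = 3. A generic line meets the curve in up to 3 points.
(b) Putting this together gives p.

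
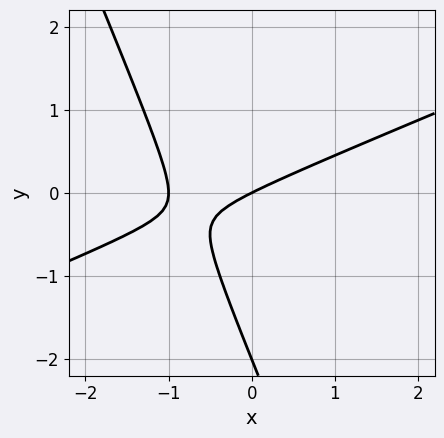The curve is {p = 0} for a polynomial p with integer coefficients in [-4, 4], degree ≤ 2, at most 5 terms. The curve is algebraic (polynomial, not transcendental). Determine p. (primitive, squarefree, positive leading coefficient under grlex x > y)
x^2 - 2*x*y - y^2 + x - 2*y

deg p = 2. A generic line meets the curve in up to 2 points.
Observable constraints: the y-axis gridline crossings are at y ∈ {-2, 0}; the x-axis gridline crossings are at x ∈ {-1, 0}.
Fitting integer coefficients to these (and the overall shape) gives p.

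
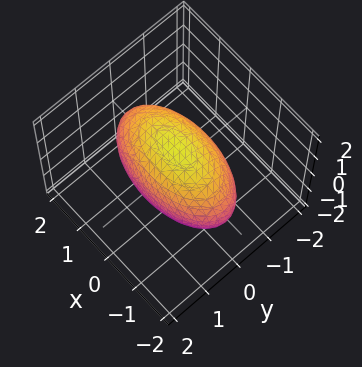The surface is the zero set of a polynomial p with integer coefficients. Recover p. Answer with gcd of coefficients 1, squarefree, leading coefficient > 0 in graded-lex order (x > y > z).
First, the degree is 2 — bounded and convex; a quadric.
Next, symmetries: the z ↦ −z reflection is a symmetry, so z appears only in even powers; mirror symmetry x ↦ −x ⇒ only even powers of x; mirror symmetry y ↦ −y ⇒ only even powers of y.
Then, against the integer gridlines: the y-axis gridline crossings are at y ∈ {-1, 1}.
Finally, matching integer coefficients to the picture gives p.

x^2 + 3*y^2 + 2*z^2 - 3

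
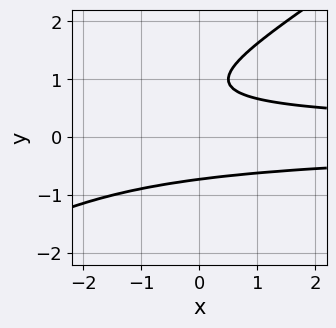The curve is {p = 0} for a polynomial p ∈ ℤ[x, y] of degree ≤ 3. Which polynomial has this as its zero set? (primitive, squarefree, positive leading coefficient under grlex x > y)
deg p = 3. A generic line meets the curve in up to 3 points.
From the visible intercepts: it misses every integer gridline on the x-axis.
Putting this together gives p.

2*x*y^2 - 3*y^3 + 3*y^2 + y - 2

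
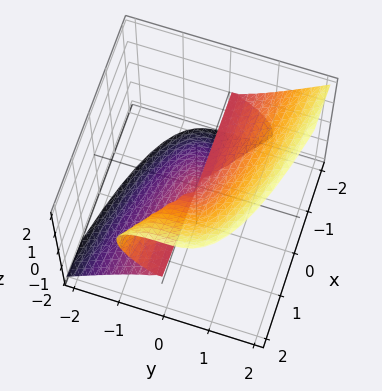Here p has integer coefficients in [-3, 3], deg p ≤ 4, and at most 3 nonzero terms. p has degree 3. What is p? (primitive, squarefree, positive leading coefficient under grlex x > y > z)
(a) Degree: no degree-2 surface has this shape, so deg p = 3.
(b) Checking where it meets the axes: it crosses the y-axis at the gridline y = 0; one z-axis crossing is at z = 0; the visible x-axis segment lies entirely on the surface.
(c) Solving for integer coefficients yields p as stated.

2*x*z^2 + 3*y^3 - 2*z^3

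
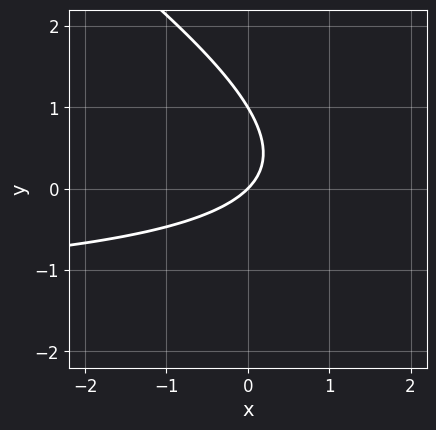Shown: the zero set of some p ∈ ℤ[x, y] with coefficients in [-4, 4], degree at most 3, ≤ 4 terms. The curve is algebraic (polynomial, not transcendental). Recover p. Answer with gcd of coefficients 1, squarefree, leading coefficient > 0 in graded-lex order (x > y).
2*x*y + 3*y^2 + 3*x - 3*y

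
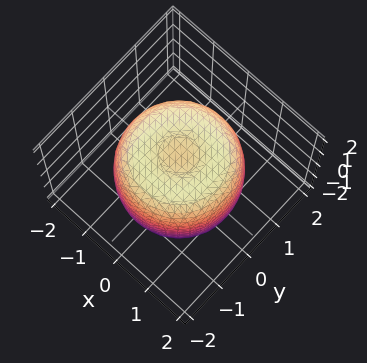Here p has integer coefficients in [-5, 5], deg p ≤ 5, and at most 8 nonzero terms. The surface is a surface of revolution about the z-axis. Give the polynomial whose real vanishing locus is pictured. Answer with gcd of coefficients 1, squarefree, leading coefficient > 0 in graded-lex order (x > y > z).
(a) The degree is 4 — no degree-3 surface has this shape.
(b) Symmetries: rotational symmetry about the z-axis ⇒ p depends on x, y only through x² + y².
(c) Reading off the gridlines: a circular section at z = 0 has radius between 1 and 2.
(d) The integer polynomial consistent with all of this is the stated p.

2*x^4 + 4*x^2*y^2 + 2*y^4 - 3*x^2 - 3*y^2 + 2*z^2 - 3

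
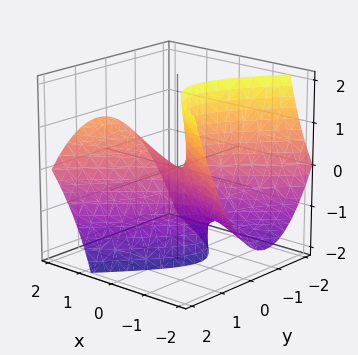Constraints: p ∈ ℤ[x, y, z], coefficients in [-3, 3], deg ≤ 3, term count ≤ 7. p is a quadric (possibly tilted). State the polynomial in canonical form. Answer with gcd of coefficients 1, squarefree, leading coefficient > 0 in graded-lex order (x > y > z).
1. deg p = 2. The shape is more complex than any degree-1 surface.
2. Observable constraints: it meets the z-axis at z = 0 (among the integer gridlines); it meets the y-axis at y = 0 (among the integer gridlines).
3. Matching integer coefficients to the picture gives p.

x^2 + x*y - 2*x*z - 2*y^2 - z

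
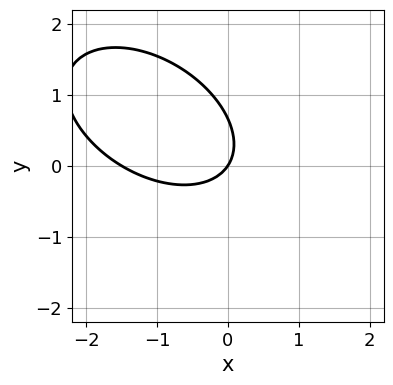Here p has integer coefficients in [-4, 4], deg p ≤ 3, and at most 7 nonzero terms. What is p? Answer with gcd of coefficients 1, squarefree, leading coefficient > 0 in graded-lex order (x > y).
(a) deg p = 2. No degree-1 curve has this shape.
(b) Reading off the gridlines: one y-axis crossing is at y = 0; it crosses the x-axis at the gridline x = 0.
(c) Solving for integer coefficients yields p as stated.

2*x^2 + 2*x*y + 3*y^2 + 3*x - 2*y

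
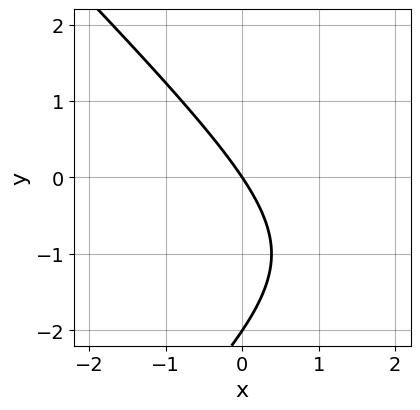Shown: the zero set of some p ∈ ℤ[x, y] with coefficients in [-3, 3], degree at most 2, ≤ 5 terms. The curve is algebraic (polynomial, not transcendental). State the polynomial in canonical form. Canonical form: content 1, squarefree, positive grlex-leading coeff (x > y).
x^2 - y^2 - 3*x - 2*y

1. Degree: the shape is more complex than any degree-1 curve, so deg p = 2.
2. From the axis intercepts and sections: it crosses the x-axis at the gridline x = 0; among the integer gridlines, it crosses the y-axis at y ∈ {-2, 0}.
3. Solving for integer coefficients yields p as stated.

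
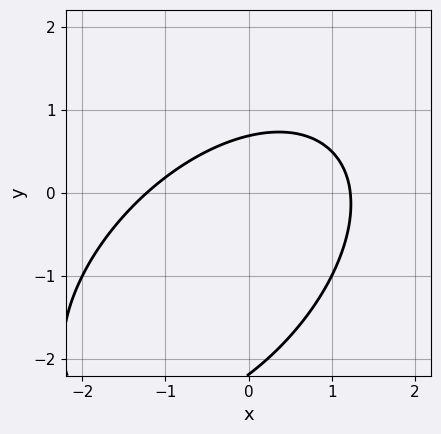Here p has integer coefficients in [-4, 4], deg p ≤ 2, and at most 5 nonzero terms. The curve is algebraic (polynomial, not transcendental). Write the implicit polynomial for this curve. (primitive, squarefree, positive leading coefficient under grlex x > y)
2*x^2 - 2*x*y + 2*y^2 + 3*y - 3

First, deg p = 2. The shape is more complex than any degree-1 curve.
Finally, solving for integer coefficients yields p as stated.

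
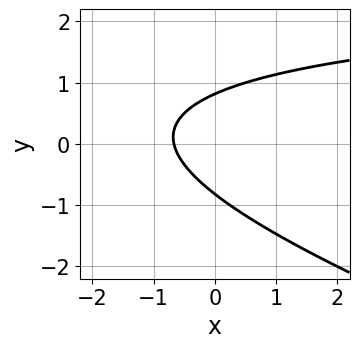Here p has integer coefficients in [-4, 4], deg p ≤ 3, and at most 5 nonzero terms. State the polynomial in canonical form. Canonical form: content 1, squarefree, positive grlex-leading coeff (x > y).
First, degree: the shape is more complex than any degree-1 curve, so deg p = 2.
Finally, matching integer coefficients to the picture gives p.

x*y + 3*y^2 - 3*x - 2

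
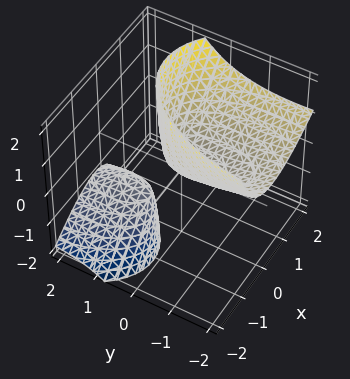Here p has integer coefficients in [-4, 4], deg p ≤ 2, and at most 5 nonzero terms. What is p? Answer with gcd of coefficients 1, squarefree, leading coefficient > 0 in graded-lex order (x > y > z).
3*x^2 - 3*x*z + y^2 + 3*y*z - 2*z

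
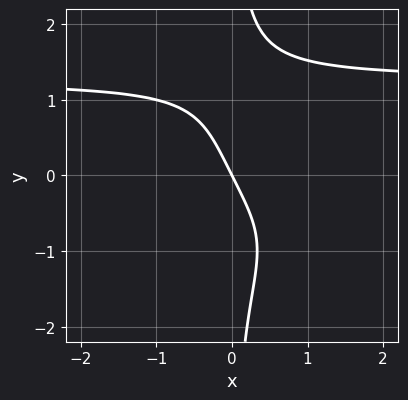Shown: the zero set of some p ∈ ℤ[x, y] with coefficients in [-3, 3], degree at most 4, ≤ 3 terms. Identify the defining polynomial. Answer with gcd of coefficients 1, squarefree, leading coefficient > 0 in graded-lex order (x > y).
(a) deg p = 4. No degree-3 curve has this shape.
(b) Against the integer gridlines: one x-axis crossing is at x = 0; one y-axis crossing is at y = 0.
(c) Putting this together gives p.

x*y^3 - 2*x - y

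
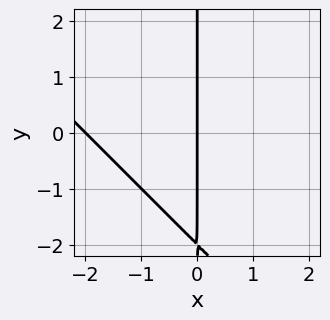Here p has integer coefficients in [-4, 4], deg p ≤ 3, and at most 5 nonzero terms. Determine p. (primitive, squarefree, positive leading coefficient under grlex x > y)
(a) deg p = 2. A generic line meets the curve in up to 2 points.
(b) From the axis intercepts and sections: every point of the y-axis in the box is on the curve; among the integer gridlines, it crosses the x-axis at x ∈ {-2, 0}.
(c) Fitting integer coefficients to these (and the overall shape) gives p.

x^2 + x*y + 2*x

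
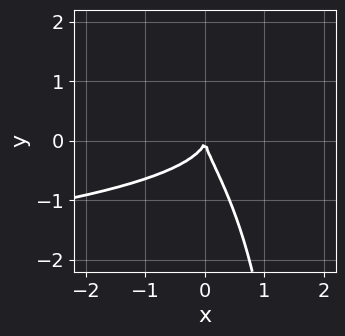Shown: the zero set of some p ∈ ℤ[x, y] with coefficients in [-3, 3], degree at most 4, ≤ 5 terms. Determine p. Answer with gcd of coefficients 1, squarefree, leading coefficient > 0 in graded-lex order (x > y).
1. Degree: the shape is more complex than any degree-3 curve, so deg p = 4.
2. Checking where it meets the axes: it crosses the y-axis at the gridline y = 0; one x-axis crossing is at x = 0.
3. Together with the visible shape, these determine p as stated.

x*y^3 - 3*x*y^2 - 2*y^3 - 2*x^2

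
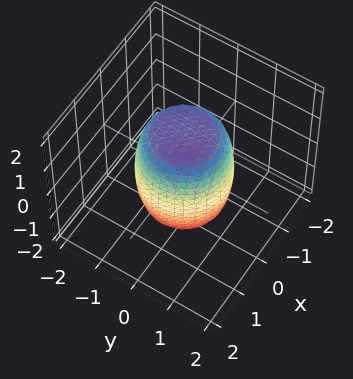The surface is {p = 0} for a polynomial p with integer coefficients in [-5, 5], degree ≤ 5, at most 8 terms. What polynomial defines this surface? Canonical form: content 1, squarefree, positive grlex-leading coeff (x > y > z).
2*x^4 + 4*x^2*y^2 + 2*y^4 - x^2 - y^2 + z^2 - 2

1. Degree: a generic line meets the surface in up to 4 points, so deg p = 4.
2. Symmetries: the z-axis is an axis of rotation, so x and y enter only as x² + y².
3. Against the integer gridlines: a circular section at z = 0 has radius between 1 and 2.
4. Together with the visible shape, these determine p as stated.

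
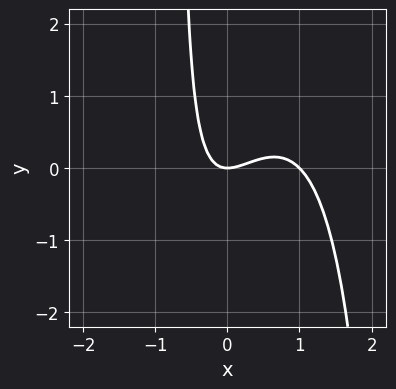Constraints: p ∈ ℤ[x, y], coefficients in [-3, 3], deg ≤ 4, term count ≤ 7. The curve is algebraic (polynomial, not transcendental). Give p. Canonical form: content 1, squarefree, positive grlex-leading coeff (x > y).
3*x^3 - x^2*y - 3*x^2 + 2*x*y + 2*y

1. The degree is 3 — no degree-2 curve has this shape.
2. From the visible intercepts: among the integer gridlines, it crosses the x-axis at x ∈ {0, 1}; it meets the y-axis at y = 0 (among the integer gridlines).
3. Solving for integer coefficients yields p as stated.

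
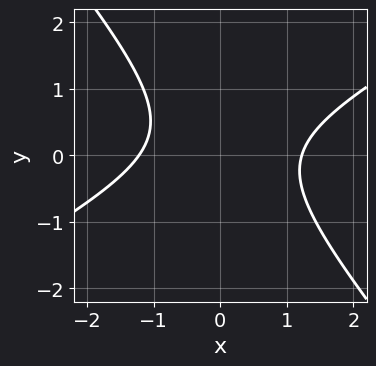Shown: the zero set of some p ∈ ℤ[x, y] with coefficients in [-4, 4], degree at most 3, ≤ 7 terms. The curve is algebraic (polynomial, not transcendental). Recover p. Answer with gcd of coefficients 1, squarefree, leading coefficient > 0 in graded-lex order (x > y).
2*x^2 - 2*x*y - 3*y^2 + y - 3

First, deg p = 2. No degree-1 curve has this shape.
Next, against the integer gridlines: no y-intercept at any integer in the box.
Finally, the integer polynomial consistent with all of this is the stated p.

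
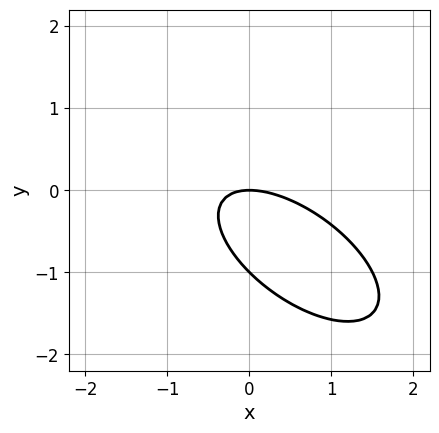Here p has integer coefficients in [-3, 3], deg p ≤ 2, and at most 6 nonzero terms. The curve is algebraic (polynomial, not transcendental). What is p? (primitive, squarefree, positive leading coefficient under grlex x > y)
1. The degree is 2 — the shape is more complex than any degree-1 curve.
2. From the axis intercepts and sections: one x-axis crossing is at x = 0; among the integer gridlines, it crosses the y-axis at y ∈ {-1, 0}.
3. Putting this together gives p.

2*x^2 + 3*x*y + 3*y^2 + 3*y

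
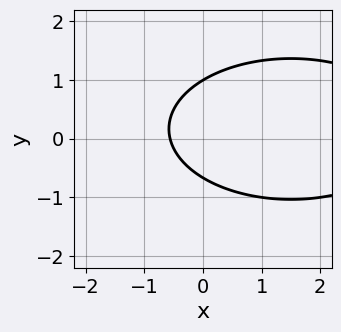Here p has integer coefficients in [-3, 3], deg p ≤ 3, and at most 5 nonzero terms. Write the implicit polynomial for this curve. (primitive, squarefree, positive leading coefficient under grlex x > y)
x^2 + 3*y^2 - 3*x - y - 2

1. deg p = 2. No degree-1 curve has this shape.
2. Against the integer gridlines: it meets the y-axis at y = 1 (among the integer gridlines).
3. Assembling these constraints gives the stated polynomial.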